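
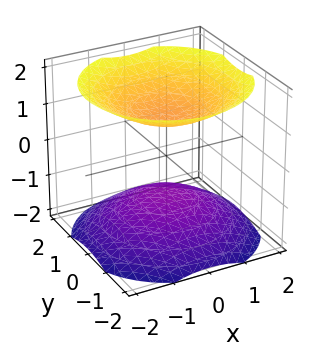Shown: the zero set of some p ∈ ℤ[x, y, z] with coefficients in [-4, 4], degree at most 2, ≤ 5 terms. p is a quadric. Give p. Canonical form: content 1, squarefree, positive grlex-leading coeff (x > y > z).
2*x^2 + 2*y^2 - 3*z^2 + 3

(a) I count 2 distinct pieces. Treating them together as one polynomial.
(b) deg p = 2. Two separate bowl-shaped sheets opening away from each other; a quadric.
(c) Symmetries: mirror symmetry z ↦ −z ⇒ only even powers of z; the z-axis is an axis of rotation, so x and y enter only as x² + y².
(d) Checking where it meets the axes: the surface avoids every integer x-axis point in the box; the z-axis gridline crossings are at z ∈ {-1, 1}.
(e) The integer polynomial consistent with all of this is the stated p.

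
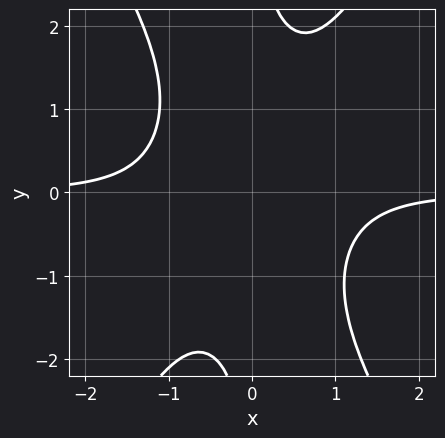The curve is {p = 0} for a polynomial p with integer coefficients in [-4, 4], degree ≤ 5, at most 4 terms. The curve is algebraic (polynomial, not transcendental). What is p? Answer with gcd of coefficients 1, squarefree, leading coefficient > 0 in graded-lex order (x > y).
3*x^3*y - x*y^3 + 3

First, deg p = 4.
Next, observable constraints: it misses every integer gridline on the y-axis; it misses every integer gridline on the x-axis.
Finally, together with the visible shape, these determine p as stated.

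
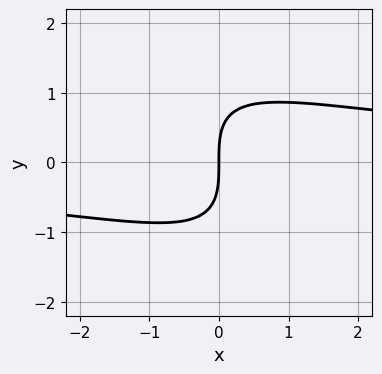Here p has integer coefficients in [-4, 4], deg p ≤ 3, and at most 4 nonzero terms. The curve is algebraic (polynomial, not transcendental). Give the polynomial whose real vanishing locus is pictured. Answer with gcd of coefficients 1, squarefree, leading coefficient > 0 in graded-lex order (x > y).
(a) deg p = 3.
(b) Reading off the gridlines: it crosses the y-axis at the gridline y = 0; it crosses the x-axis at the gridline x = 0.
(c) Solving for integer coefficients yields p as stated.

x^2*y + 2*x*y^2 + y^3 - 3*x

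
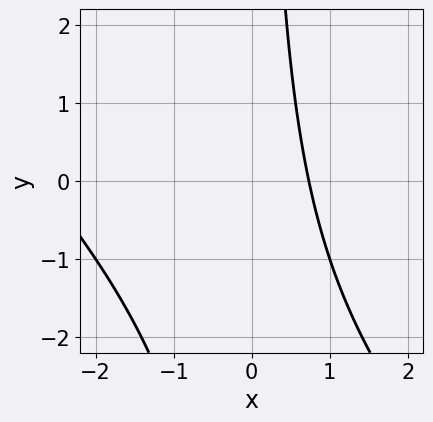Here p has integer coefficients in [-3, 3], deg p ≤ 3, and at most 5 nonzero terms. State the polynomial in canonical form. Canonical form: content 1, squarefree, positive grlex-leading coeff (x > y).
x^2 + x*y + 2*x - 2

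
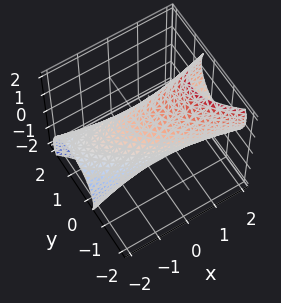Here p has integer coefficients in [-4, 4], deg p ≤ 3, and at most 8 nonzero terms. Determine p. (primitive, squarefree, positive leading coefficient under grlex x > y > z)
x^2 + 2*x*y - 3*x*z + 3*y^2 + 2*z^2 - 2

First, deg p = 2. A generic line meets the surface in up to 2 points.
Next, observable constraints: among the integer gridlines, it crosses the z-axis at z ∈ {-1, 1}.
Finally, solving for integer coefficients yields p as stated.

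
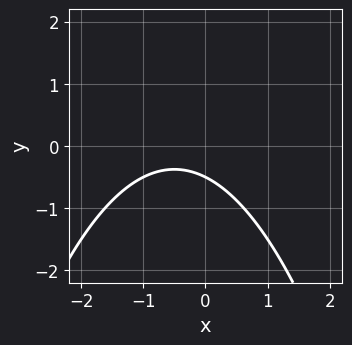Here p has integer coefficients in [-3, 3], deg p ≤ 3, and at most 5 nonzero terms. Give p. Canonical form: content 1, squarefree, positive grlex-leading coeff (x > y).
x^2 + x + 2*y + 1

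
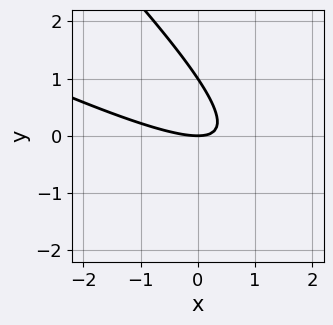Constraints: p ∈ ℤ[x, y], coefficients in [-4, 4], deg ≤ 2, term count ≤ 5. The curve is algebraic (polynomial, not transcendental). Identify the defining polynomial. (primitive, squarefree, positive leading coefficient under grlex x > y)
(a) deg p = 2.
(b) Checking where it meets the axes: it meets the x-axis at x = 0 (among the integer gridlines); among the integer gridlines, it crosses the y-axis at y ∈ {0, 1}.
(c) Assembling these constraints gives the stated polynomial.

x^2 + 3*x*y + 2*y^2 - 2*y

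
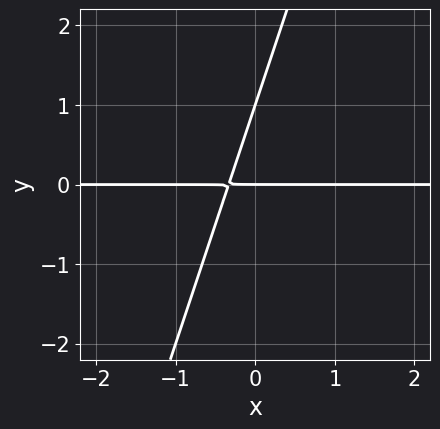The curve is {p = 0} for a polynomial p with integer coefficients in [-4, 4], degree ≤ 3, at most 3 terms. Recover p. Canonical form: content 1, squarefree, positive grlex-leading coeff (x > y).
1. Degree: a generic line meets the curve in up to 2 points, so deg p = 2.
2. Against the integer gridlines: the y-axis gridline crossings are at y ∈ {0, 1}; the visible x-axis segment lies entirely on the curve.
3. Together with the visible shape, these determine p as stated.

3*x*y - y^2 + y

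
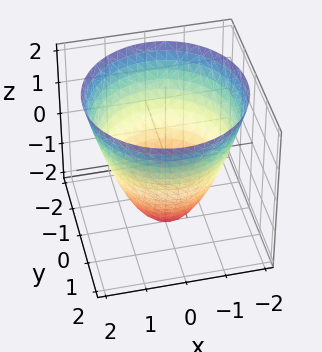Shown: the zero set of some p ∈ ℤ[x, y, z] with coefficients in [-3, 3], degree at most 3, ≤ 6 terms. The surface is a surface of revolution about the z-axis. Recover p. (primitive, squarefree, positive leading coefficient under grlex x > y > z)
x^2 + y^2 - z - 2

(a) deg p = 2. A generic line meets the surface in up to 2 points.
(b) By symmetry, every cross-section ⟂ z is a circle, so x, y appear only via x² + y².
(c) Checking where it meets the axes: a circular section at z = 0 has radius between 1 and 2; one z-axis crossing is at z = -2.
(d) Matching integer coefficients to the picture gives p.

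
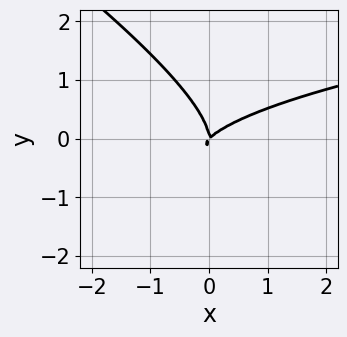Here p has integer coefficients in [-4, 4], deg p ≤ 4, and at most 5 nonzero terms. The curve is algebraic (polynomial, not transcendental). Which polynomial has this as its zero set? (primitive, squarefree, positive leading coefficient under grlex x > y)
First, deg p = 3. No degree-2 curve has this shape.
Then, from the visible intercepts: one x-axis crossing is at x = 0; it meets the y-axis at y = 0 (among the integer gridlines).
Finally, assembling these constraints gives the stated polynomial.

2*x*y^2 + 3*y^3 - 2*x^2 + 2*x*y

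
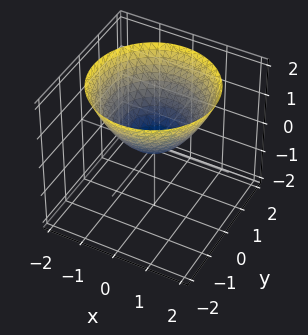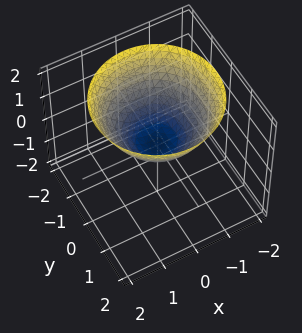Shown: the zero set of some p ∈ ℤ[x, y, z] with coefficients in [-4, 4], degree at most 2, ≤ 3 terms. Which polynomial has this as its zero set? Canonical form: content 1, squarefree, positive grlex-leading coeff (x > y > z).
(a) The degree is 2 — a paraboloid; a quadric.
(b) Symmetries: every cross-section ⟂ z is a circle, so x, y appear only via x² + y².
(c) Against the integer gridlines: it crosses the x-axis at the gridline x = 0; it crosses the z-axis at the gridline z = 0.
(d) These observations pin down the coefficients.

2*x^2 + 2*y^2 - 3*z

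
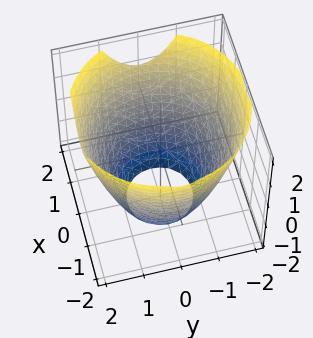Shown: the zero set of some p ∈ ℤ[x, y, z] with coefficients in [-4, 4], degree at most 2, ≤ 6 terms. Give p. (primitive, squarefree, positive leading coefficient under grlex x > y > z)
1. Degree: a generic line meets the surface in up to 2 points, so deg p = 2.
2. Symmetries: every cross-section ⟂ z is a circle, so x, y appear only via x² + y².
3. From the visible intercepts: a circular section at z = -1 has radius between 1 and 2; it misses every integer gridline on the z-axis.
4. The integer polynomial consistent with all of this is the stated p.

x^2 + y^2 - z - 3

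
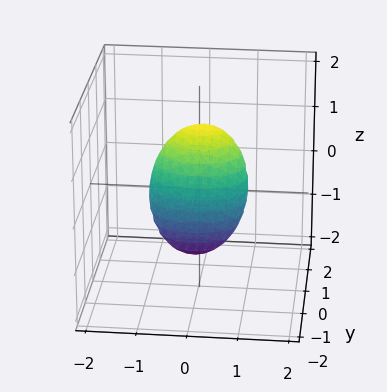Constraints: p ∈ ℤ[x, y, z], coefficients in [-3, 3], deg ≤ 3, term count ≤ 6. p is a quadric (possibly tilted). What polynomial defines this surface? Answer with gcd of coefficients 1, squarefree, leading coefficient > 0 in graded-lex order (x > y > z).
x^2 + 2*y^2 - 3*y*z + 2*z^2 - 1

The degree is 2 — no degree-1 surface has this shape.
Observable constraints: among the integer gridlines, it crosses the x-axis at x ∈ {-1, 1}.
Assembling these constraints gives the stated polynomial.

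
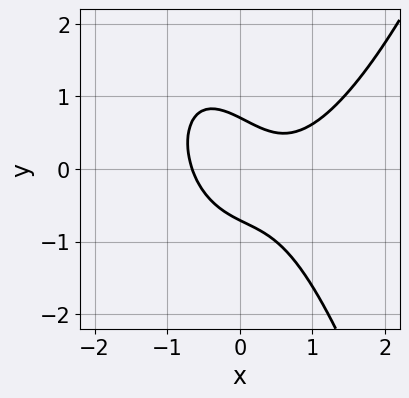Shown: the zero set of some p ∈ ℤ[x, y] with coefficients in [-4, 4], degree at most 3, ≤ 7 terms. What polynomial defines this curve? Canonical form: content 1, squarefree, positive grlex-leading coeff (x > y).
First, the degree is 3 — the shape is more complex than any degree-2 curve.
Finally, the integer polynomial consistent with all of this is the stated p.

2*x^3 - x^2 - 2*x*y - 2*y^2 + 1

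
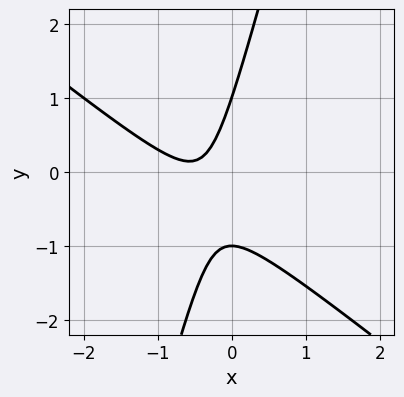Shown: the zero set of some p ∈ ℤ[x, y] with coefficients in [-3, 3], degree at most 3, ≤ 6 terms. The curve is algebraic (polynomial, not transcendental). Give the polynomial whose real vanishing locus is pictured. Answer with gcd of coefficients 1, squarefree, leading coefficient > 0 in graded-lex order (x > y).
1. The degree is 2 — the shape is more complex than any degree-1 curve.
2. From the visible intercepts: no x-intercept at any integer in the box; the y-axis gridline crossings are at y ∈ {-1, 1}.
3. Solving for integer coefficients yields p as stated.

3*x^2 + 3*x*y - y^2 + 3*x + 1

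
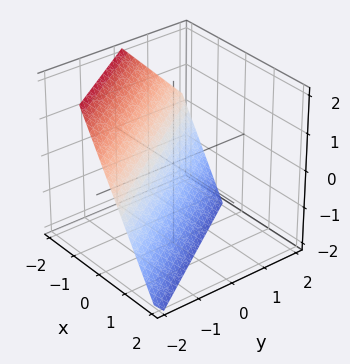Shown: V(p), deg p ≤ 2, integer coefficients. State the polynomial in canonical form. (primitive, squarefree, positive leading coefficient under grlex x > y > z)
1. deg p = 1. Every cross-section is a straight line — this is a plane.
2. From the visible intercepts: it crosses the z-axis at the gridline z = -1; one y-axis crossing is at y = -1.
3. Matching integer coefficients to the picture gives p.

3*x + 2*y + 2*z + 2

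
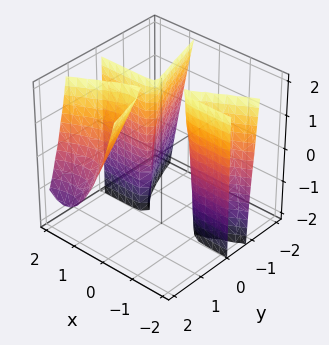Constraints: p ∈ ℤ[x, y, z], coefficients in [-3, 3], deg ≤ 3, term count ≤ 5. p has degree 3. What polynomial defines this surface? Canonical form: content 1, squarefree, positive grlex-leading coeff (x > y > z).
2*x^2*y - 3*x*y^2 - y^3 - y^2*z + 3*y^2

First, the picture has 3 separate pieces. They look like related sheets of one shape, so recover p as a whole.
Then, the degree is 3 — a generic line meets the surface in up to 3 points.
Then, from the visible intercepts: every point of the z-axis in the box is on the surface; the visible x-axis segment lies entirely on the surface.
Finally, matching integer coefficients to the picture gives p.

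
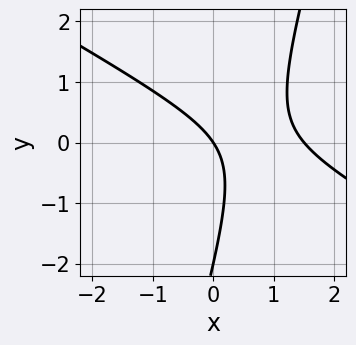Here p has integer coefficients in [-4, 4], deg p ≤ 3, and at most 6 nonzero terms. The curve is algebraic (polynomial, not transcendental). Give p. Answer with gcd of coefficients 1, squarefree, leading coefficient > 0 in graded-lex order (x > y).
deg p = 2.
Observable constraints: among the integer gridlines, it crosses the y-axis at y ∈ {-2, 0}; it meets the x-axis at x = 0 (among the integer gridlines).
Together with the visible shape, these determine p as stated.

2*x^2 + 3*x*y - y^2 - 3*x - 2*y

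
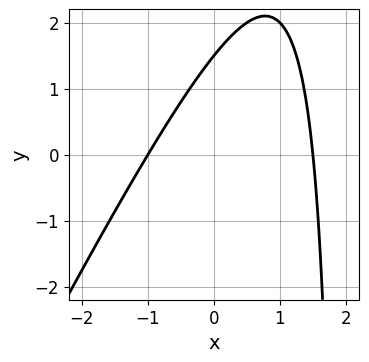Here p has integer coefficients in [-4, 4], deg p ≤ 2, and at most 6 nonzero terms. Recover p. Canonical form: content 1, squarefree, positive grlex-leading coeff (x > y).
First, deg p = 2. A generic line meets the curve in up to 2 points.
Then, checking where it meets the axes: one x-axis crossing is at x = -1.
Finally, these observations pin down the coefficients.

2*x^2 - x*y - x + 2*y - 3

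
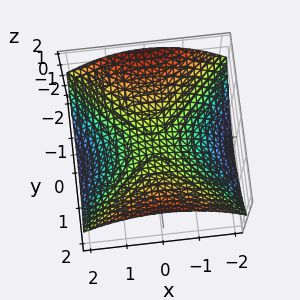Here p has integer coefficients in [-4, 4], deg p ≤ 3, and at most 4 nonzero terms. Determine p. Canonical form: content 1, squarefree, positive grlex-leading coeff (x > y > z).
x^2 - y^2 + 3*z

1. deg p = 2. A saddle surface; a quadric.
2. Symmetries: it's symmetric under y → −y, forcing even powers of y; mirror symmetry x ↦ −x ⇒ only even powers of x.
3. Checking where it meets the axes: it meets the z-axis at z = 0 (among the integer gridlines); it crosses the y-axis at the gridline y = 0; it crosses the x-axis at the gridline x = 0.
4. Assembling these constraints gives the stated polynomial.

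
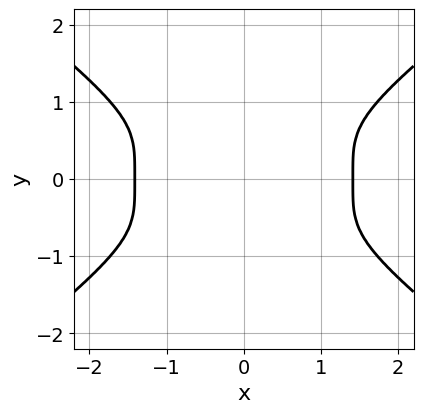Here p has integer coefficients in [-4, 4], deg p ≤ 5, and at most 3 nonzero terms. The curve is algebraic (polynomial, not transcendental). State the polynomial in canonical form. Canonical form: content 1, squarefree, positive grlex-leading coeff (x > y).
deg p = 4. No degree-3 curve has this shape.
Symmetries: mirror symmetry x ↦ −x ⇒ only even powers of x; the y ↦ −y reflection is a symmetry, so y appears only in even powers.
Assembling these constraints gives the stated polynomial.

x^4 - 3*y^4 - 2*x^2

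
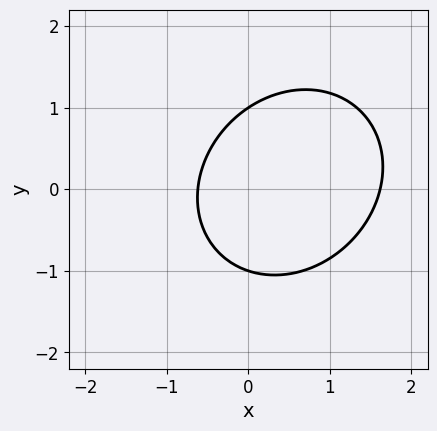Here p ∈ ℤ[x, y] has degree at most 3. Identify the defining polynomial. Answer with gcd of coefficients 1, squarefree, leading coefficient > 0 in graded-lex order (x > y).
3*x^2 - x*y + 3*y^2 - 3*x - 3

First, the degree is 2 — the shape is more complex than any degree-1 curve.
Then, observable constraints: the y-axis gridline crossings are at y ∈ {-1, 1}.
Finally, solving for integer coefficients yields p as stated.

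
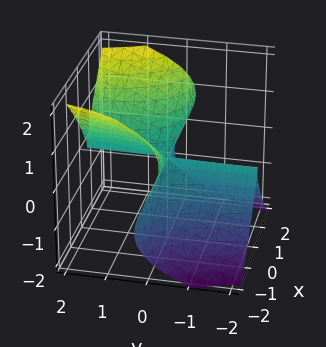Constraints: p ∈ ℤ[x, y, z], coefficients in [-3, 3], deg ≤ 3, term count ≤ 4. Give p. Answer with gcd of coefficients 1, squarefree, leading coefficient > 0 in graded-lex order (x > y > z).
First, degree: the shape is more complex than any degree-2 surface, so deg p = 3.
Then, against the integer gridlines: every point of the y-axis in the box is on the surface; every point of the x-axis in the box is on the surface.
Finally, putting this together gives p.

2*x^2*y + x^2*z - 2*z^3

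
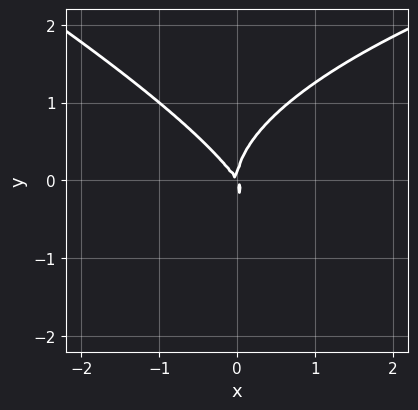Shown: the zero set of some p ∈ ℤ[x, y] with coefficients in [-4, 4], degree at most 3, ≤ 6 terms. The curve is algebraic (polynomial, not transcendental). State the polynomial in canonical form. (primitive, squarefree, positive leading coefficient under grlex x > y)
First, deg p = 3. No degree-2 curve has this shape.
Then, from the axis intercepts and sections: it meets the x-axis at x = 0 (among the integer gridlines); it crosses the y-axis at the gridline y = 0.
Finally, matching integer coefficients to the picture gives p.

x*y^2 + 2*y^3 - 3*x^2 - 2*x*y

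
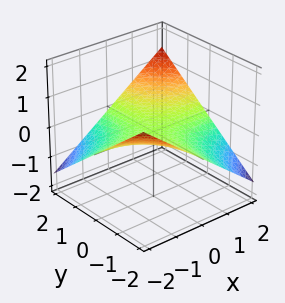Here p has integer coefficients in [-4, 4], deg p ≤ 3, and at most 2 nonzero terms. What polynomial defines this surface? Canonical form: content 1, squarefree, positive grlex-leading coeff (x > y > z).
x*y - 3*z

1. The degree is 2 — a saddle surface; a quadric.
2. From the visible intercepts: it crosses the z-axis at the gridline z = 0; every point of the x-axis in the box is on the surface; every point of the y-axis in the box is on the surface.
3. These observations pin down the coefficients.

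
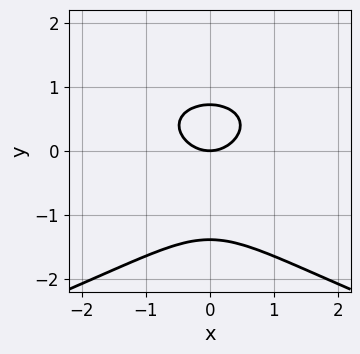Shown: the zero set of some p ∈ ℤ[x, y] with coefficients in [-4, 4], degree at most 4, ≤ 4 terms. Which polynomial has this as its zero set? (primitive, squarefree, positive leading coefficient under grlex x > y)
3*y^3 + 3*x^2 + 2*y^2 - 3*y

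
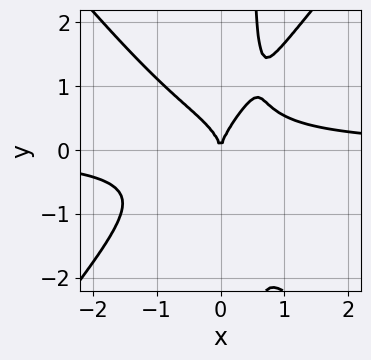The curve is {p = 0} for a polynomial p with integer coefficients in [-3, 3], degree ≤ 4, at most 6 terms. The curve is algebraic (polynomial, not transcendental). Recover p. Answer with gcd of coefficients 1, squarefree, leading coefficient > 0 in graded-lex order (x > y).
3*x^3*y - 2*x*y^3 + x^2*y + y^3 - 2*x^2

(a) deg p = 4. The shape is more complex than any degree-3 curve.
(b) Reading off the gridlines: one x-axis crossing is at x = 0; it meets the y-axis at y = 0 (among the integer gridlines).
(c) Fitting integer coefficients to these (and the overall shape) gives p.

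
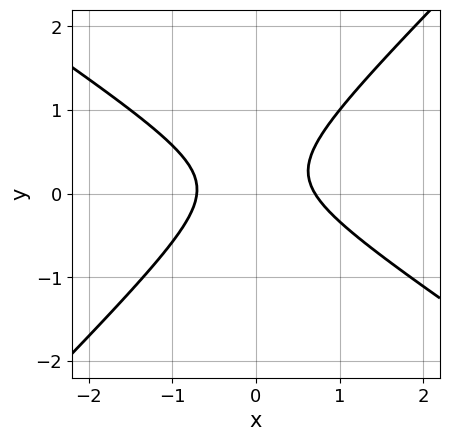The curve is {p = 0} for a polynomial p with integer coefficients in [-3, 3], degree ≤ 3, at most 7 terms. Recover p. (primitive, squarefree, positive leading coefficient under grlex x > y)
2*x^2 + x*y - 3*y^2 + y - 1

1. The degree is 2 — a generic line meets the curve in up to 2 points.
2. Against the integer gridlines: the curve avoids every integer y-axis point in the box.
3. Putting this together gives p.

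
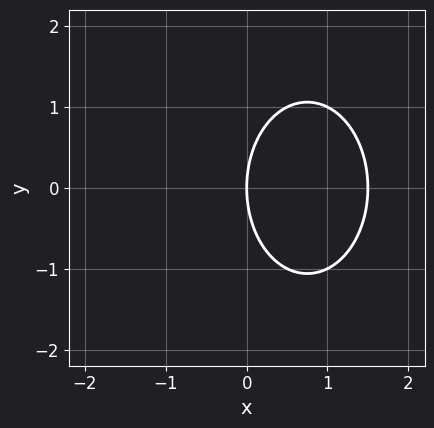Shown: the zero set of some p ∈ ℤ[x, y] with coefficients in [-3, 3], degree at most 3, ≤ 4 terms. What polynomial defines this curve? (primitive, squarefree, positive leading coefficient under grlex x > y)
2*x^2 + y^2 - 3*x

(a) The degree is 2 — a generic line meets the curve in up to 2 points.
(b) Symmetries: mirror symmetry y ↦ −y ⇒ only even powers of y.
(c) Checking where it meets the axes: it meets the x-axis at x = 0 (among the integer gridlines); it meets the y-axis at y = 0 (among the integer gridlines).
(d) Together with the visible shape, these determine p as stated.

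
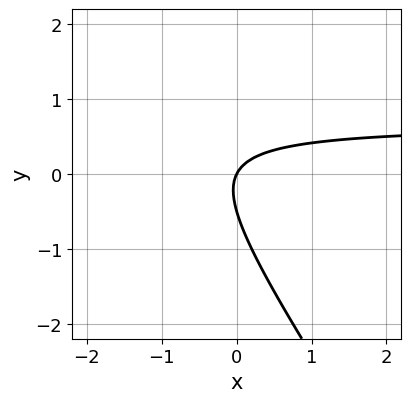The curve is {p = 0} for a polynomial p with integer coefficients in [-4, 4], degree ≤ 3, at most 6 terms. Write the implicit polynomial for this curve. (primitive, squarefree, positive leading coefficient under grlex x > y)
First, the degree is 2 — a generic line meets the curve in up to 2 points.
Next, from the axis intercepts and sections: one y-axis crossing is at y = 0; one x-axis crossing is at x = 0.
Finally, putting this together gives p.

3*x*y + 2*y^2 - 2*x + y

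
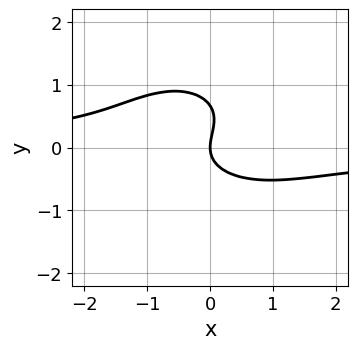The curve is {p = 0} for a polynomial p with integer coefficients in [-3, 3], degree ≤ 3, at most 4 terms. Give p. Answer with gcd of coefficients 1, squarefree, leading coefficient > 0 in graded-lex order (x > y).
deg p = 3. A generic line meets the curve in up to 3 points.
Checking where it meets the axes: it crosses the y-axis at the gridline y = 0; it crosses the x-axis at the gridline x = 0.
Together with the visible shape, these determine p as stated.

2*x^2*y + 3*y^3 - 2*y^2 + 2*x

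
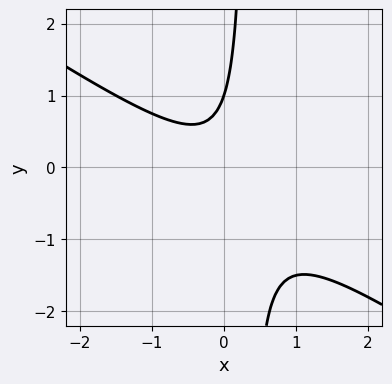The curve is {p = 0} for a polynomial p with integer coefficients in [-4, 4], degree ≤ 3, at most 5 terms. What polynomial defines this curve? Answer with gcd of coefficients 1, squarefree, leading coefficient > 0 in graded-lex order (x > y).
1. The degree is 2 — the shape is more complex than any degree-1 curve.
2. Reading off the gridlines: one y-axis crossing is at y = 1; no x-intercept at any integer in the box.
3. Fitting integer coefficients to these (and the overall shape) gives p.

2*x^2 + 3*x*y - y + 1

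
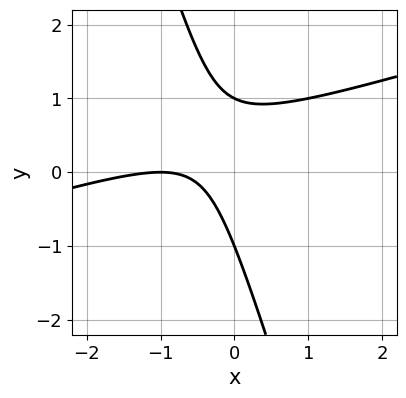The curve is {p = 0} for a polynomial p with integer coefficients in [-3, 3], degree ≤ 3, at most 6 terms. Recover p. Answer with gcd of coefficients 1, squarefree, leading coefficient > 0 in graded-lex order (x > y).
x^2 - 3*x*y - y^2 + 2*x + 1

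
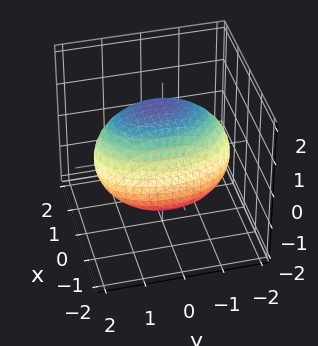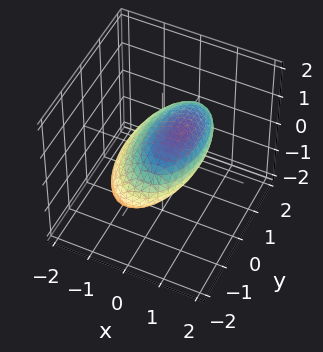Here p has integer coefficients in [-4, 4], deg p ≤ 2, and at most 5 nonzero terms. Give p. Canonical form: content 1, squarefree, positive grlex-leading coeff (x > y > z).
3*x^2 - 3*x*z + y^2 + 3*z^2 - 3

1. The degree is 2 — the shape is more complex than any degree-1 surface.
2. From the axis intercepts and sections: the x-axis gridline crossings are at x ∈ {-1, 1}; among the integer gridlines, it crosses the z-axis at z ∈ {-1, 1}.
3. Solving for integer coefficients yields p as stated.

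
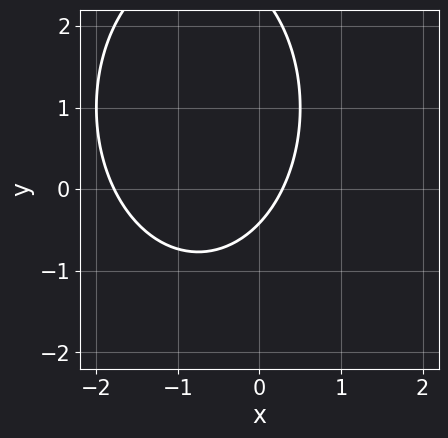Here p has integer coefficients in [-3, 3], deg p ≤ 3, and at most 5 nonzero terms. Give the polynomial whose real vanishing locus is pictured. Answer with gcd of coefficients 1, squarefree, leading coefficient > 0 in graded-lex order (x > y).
2*x^2 + y^2 + 3*x - 2*y - 1

(a) deg p = 2. A generic line meets the curve in up to 2 points.
(b) The integer polynomial consistent with all of this is the stated p.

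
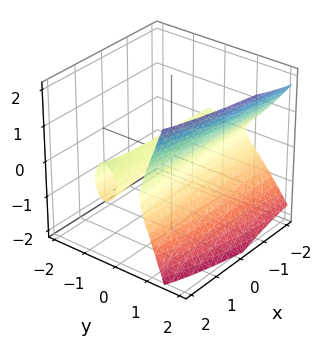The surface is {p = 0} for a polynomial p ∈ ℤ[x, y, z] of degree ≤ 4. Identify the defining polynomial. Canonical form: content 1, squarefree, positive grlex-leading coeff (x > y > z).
x*z^2 + 2*y^3 - 3*z^2 - y

First, the picture has 2 separate pieces. They look like related sheets of one shape, so recover p as a whole.
Then, the degree is 3 — no degree-2 surface has this shape.
Next, reading off the gridlines: every point of the x-axis in the box is on the surface; it crosses the y-axis at the gridline y = 0; it crosses the z-axis at the gridline z = 0.
Finally, assembling these constraints gives the stated polynomial.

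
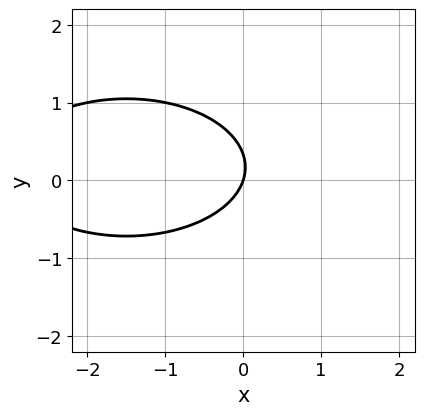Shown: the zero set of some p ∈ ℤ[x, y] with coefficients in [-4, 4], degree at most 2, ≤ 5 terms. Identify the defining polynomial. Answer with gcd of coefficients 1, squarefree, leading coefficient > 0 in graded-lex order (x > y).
The degree is 2 — the shape is more complex than any degree-1 curve.
Checking where it meets the axes: it crosses the y-axis at the gridline y = 0; it crosses the x-axis at the gridline x = 0.
Solving for integer coefficients yields p as stated.

x^2 + 3*y^2 + 3*x - y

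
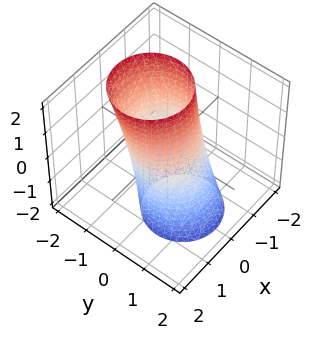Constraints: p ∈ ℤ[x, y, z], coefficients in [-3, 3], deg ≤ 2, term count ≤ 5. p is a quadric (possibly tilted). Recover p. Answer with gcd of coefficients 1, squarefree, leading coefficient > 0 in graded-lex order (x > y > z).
1. deg p = 2. A generic line meets the surface in up to 2 points.
2. Reading off the gridlines: the y-axis gridline crossings are at y ∈ {-1, 1}; it misses every integer gridline on the z-axis.
3. Together with the visible shape, these determine p as stated. Check: (1, 0, 0) on the x-axis lies on the surface, and p(1, 0, 0) = 0. ✓

2*x^2 + 2*y^2 + y*z - 2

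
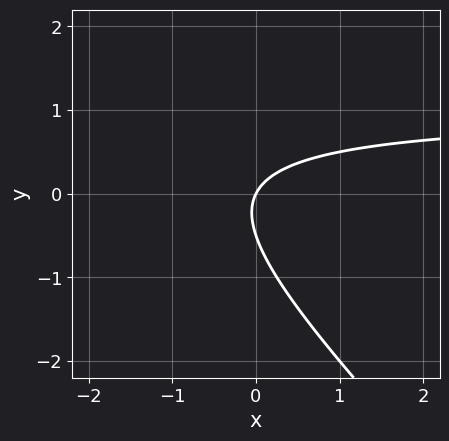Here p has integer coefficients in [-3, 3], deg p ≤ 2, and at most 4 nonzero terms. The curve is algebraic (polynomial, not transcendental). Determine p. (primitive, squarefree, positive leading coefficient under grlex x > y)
1. deg p = 2.
2. From the axis intercepts and sections: it crosses the y-axis at the gridline y = 0; it crosses the x-axis at the gridline x = 0.
3. Putting this together gives p.

2*x*y + 2*y^2 - 2*x + y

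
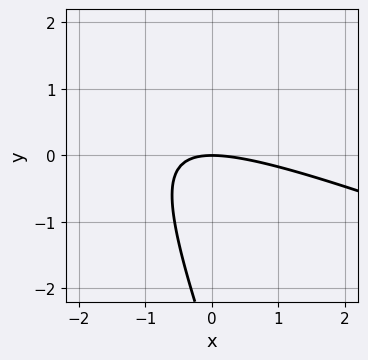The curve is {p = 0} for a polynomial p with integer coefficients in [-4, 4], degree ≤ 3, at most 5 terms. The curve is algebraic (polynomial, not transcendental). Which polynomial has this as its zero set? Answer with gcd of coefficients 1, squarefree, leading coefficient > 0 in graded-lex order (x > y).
x^2 + 3*x*y + y^2 + 3*y

First, degree: no degree-1 curve has this shape, so deg p = 2.
Next, observable constraints: it meets the x-axis at x = 0 (among the integer gridlines); it crosses the y-axis at the gridline y = 0.
Finally, putting this together gives p.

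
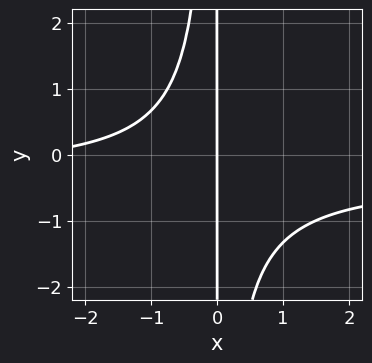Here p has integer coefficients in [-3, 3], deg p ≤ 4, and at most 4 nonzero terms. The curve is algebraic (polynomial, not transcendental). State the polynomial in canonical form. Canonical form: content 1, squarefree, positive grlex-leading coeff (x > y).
First, degree: no degree-2 curve has this shape, so deg p = 3.
Next, observable constraints: every point of the y-axis in the box is on the curve; one x-axis crossing is at x = 0.
Finally, fitting integer coefficients to these (and the overall shape) gives p.

3*x^2*y + x^2 + 3*x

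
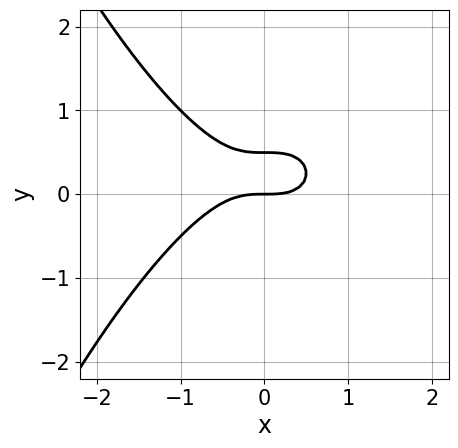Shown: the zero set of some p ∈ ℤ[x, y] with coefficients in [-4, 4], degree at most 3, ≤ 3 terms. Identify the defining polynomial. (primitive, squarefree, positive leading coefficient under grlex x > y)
x^3 + 2*y^2 - y

1. Degree: no degree-2 curve has this shape, so deg p = 3.
2. From the axis intercepts and sections: it meets the y-axis at y = 0 (among the integer gridlines); it crosses the x-axis at the gridline x = 0.
3. Solving for integer coefficients yields p as stated.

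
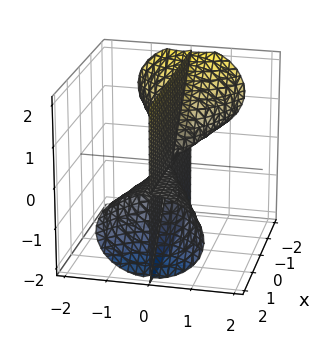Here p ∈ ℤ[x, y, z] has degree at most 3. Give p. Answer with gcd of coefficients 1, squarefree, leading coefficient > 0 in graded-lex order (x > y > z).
1. I count 3 distinct pieces.
2. Degree: no degree-2 surface has this shape, so deg p = 3.
3. Observable constraints: every point of the z-axis in the box is on the surface; one y-axis crossing is at y = 0; every point of the x-axis in the box is on the surface.
4. Fitting integer coefficients to these (and the overall shape) gives p.

3*x*y*z + 2*y^3 + 3*y*z^2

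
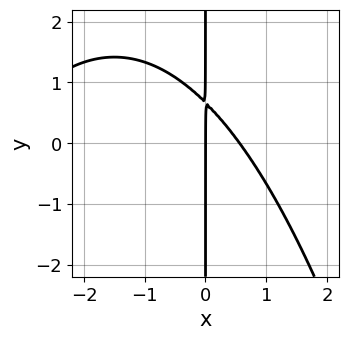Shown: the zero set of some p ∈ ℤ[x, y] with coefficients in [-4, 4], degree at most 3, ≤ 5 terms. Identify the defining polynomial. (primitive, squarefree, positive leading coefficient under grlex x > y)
1. deg p = 3.
2. Reading off the gridlines: the visible y-axis segment lies entirely on the curve; one x-axis crossing is at x = 0.
3. Fitting integer coefficients to these (and the overall shape) gives p.

x^3 + 3*x^2 + 3*x*y - 2*x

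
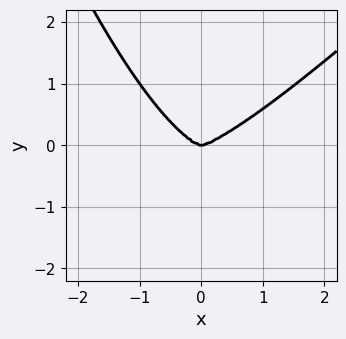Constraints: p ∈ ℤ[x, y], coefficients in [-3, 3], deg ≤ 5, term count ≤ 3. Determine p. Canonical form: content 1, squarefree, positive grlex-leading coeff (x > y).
First, the degree is 4 — a generic line meets the curve in up to 4 points.
Next, from the axis intercepts and sections: one x-axis crossing is at x = 0; one y-axis crossing is at y = 0.
Finally, assembling these constraints gives the stated polynomial.

x^4 - x^3*y - 2*y^3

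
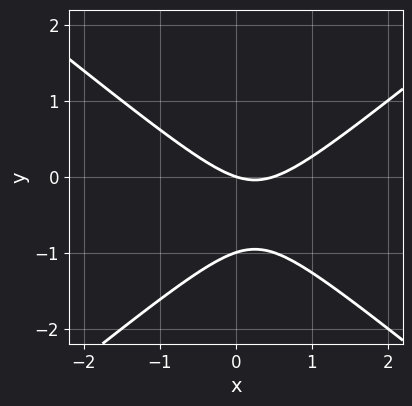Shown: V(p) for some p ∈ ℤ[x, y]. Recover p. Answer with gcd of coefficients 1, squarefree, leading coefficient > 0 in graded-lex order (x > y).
(a) The degree is 2 — a generic line meets the curve in up to 2 points.
(b) From the visible intercepts: the y-axis gridline crossings are at y ∈ {-1, 0}; it crosses the x-axis at the gridline x = 0.
(c) These observations pin down the coefficients.

2*x^2 - 3*y^2 - x - 3*y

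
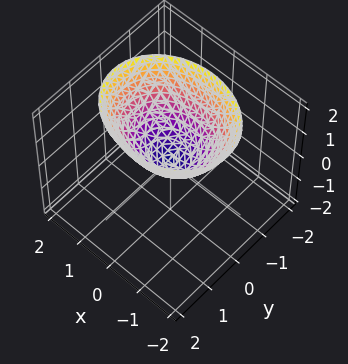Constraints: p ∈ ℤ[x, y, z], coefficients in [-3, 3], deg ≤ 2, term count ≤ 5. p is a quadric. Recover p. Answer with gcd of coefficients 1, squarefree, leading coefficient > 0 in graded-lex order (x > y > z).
First, degree: a paraboloid; a quadric, so deg p = 2.
Next, symmetries: it's symmetric under y → −y, forcing even powers of y; it's symmetric under x → −x, forcing even powers of x.
Next, observable constraints: one z-axis crossing is at z = 0; one y-axis crossing is at y = 0; it crosses the x-axis at the gridline x = 0.
Finally, putting this together gives p.

2*x^2 + 3*y^2 - 3*z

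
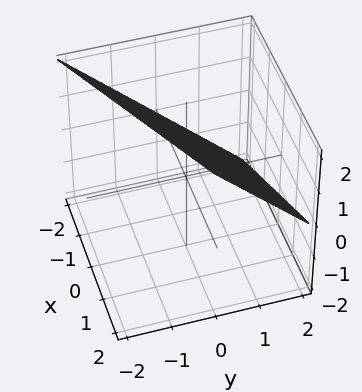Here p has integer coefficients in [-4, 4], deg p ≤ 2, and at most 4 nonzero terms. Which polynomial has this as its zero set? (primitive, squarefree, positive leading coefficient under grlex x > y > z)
x - 2*y - 2*z + 2

First, the degree is 1 — the surface is flat (a plane).
Next, from the visible intercepts: it crosses the z-axis at the gridline z = 1; one y-axis crossing is at y = 1.
Finally, together with the visible shape, these determine p as stated. Check: (-2, 0, 0) on the x-axis lies on the surface, and p(-2, 0, 0) = 0. ✓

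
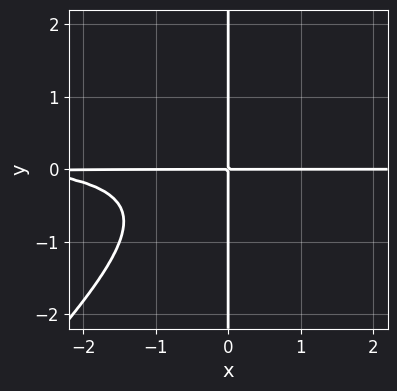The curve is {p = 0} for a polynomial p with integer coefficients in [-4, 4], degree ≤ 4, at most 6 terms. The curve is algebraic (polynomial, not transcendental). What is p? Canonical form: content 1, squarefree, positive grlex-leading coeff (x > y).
3*x^2*y^2 - 3*x*y^3 - x^2*y - 3*x*y

Degree: no degree-3 curve has this shape, so deg p = 4.
Checking where it meets the axes: the visible x-axis segment lies entirely on the curve; every point of the y-axis in the box is on the curve.
The integer polynomial consistent with all of this is the stated p.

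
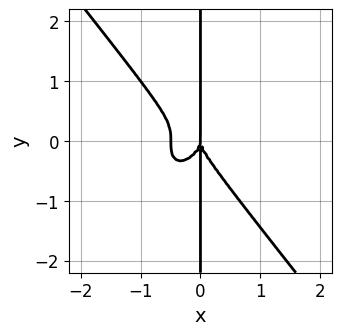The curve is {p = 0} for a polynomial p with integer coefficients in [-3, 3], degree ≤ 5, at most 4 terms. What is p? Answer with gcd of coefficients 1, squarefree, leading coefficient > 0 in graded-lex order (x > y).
2*x^4 + x*y^3 + x^3

The degree is 4 — a generic line meets the curve in up to 4 points.
From the axis intercepts and sections: the visible y-axis segment lies entirely on the curve; one x-axis crossing is at x = 0.
The integer polynomial consistent with all of this is the stated p.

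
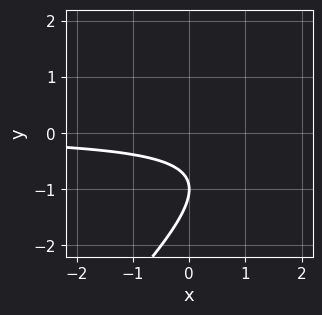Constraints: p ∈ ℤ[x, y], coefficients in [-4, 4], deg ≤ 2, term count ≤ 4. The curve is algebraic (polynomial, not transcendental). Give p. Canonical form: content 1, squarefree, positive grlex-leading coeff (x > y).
x*y - y^2 - 2*y - 1

First, the degree is 2 — a generic line meets the curve in up to 2 points.
Next, from the visible intercepts: it misses every integer gridline on the x-axis; it meets the y-axis at y = -1 (among the integer gridlines).
Finally, the integer polynomial consistent with all of this is the stated p.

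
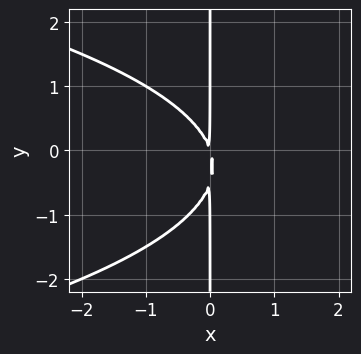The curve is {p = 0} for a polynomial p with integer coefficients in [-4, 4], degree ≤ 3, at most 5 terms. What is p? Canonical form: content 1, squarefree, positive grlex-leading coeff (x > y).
First, deg p = 3. The shape is more complex than any degree-2 curve.
Next, against the integer gridlines: every point of the y-axis in the box is on the curve.
Finally, matching integer coefficients to the picture gives p.

2*x*y^2 + 3*x^2 + x*y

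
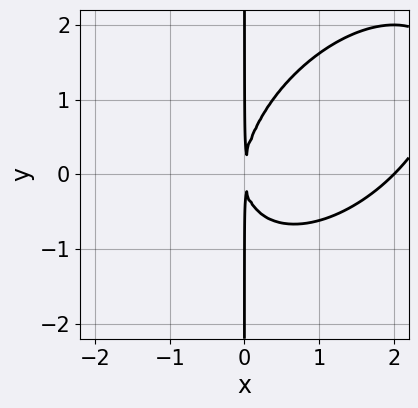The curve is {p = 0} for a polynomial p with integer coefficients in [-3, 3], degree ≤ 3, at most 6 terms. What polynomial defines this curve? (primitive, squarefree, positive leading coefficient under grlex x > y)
x^3 - x^2*y + x*y^2 - 2*x^2

The degree is 3 — a generic line meets the curve in up to 3 points.
From the axis intercepts and sections: one x-axis crossing is at x = 2; the visible y-axis segment lies entirely on the curve.
Putting this together gives p.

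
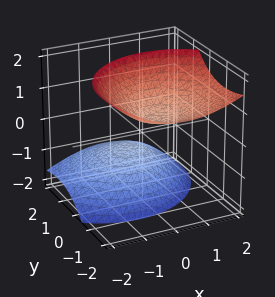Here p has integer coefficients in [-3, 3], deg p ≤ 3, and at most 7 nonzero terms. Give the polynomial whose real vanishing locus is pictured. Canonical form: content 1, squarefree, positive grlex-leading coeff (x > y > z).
First, I count 2 distinct pieces.
Then, deg p = 2.
Then, from the axis intercepts and sections: no x-intercept at any integer in the box; the surface avoids every integer y-axis point in the box.
Finally, the integer polynomial consistent with all of this is the stated p.

2*x^2 - x*z + 2*y^2 + 3*y*z - 2*z^2 + 1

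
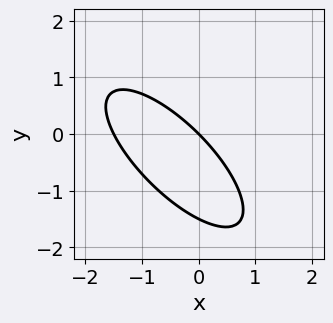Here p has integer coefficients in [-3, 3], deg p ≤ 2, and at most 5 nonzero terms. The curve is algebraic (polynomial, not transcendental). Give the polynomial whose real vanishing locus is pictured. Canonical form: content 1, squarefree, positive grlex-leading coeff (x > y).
2*x^2 + 3*x*y + 2*y^2 + 3*x + 3*y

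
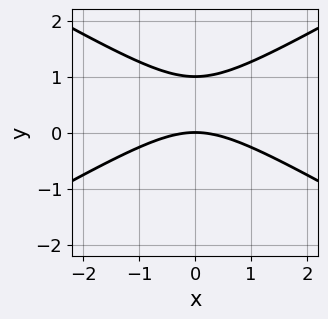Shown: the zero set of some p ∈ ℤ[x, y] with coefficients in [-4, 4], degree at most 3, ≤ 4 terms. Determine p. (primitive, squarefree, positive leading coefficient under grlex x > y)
x^2 - 3*y^2 + 3*y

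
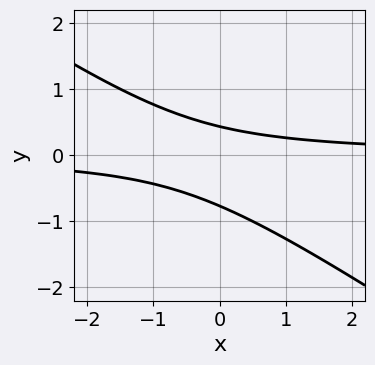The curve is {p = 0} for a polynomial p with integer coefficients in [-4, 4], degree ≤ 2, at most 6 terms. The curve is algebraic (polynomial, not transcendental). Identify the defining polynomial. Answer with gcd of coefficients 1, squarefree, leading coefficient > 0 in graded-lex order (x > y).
2*x*y + 3*y^2 + y - 1

1. Degree: a generic line meets the curve in up to 2 points, so deg p = 2.
2. Reading off the gridlines: the curve avoids every integer x-axis point in the box.
3. Solving for integer coefficients yields p as stated.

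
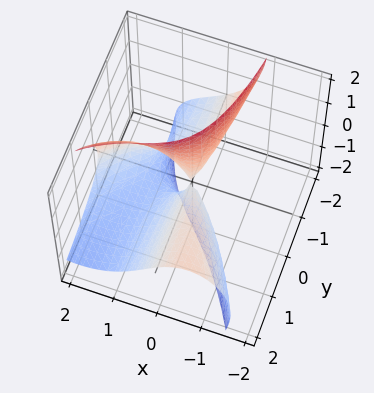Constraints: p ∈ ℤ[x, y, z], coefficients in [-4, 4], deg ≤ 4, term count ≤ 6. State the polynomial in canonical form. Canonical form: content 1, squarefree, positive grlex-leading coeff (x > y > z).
x^3 + x*z^2 - 2*x^2 - 2*x*y - 2*y*z

(a) The degree is 3 — no degree-2 surface has this shape.
(b) From the axis intercepts and sections: one x-axis crossing is at x = 2; every point of the z-axis in the box is on the surface; the visible y-axis segment lies entirely on the surface.
(c) Fitting integer coefficients to these (and the overall shape) gives p.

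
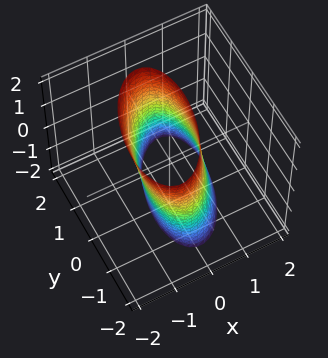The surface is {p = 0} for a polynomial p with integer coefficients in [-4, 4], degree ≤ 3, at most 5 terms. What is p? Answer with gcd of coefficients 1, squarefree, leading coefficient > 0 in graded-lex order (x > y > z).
1. The degree is 2 — the shape is more complex than any degree-1 surface.
2. Observable constraints: no z-intercept at any integer in the box.
3. Together with the visible shape, these determine p as stated.

3*x^2 - x*y + x*z + y^2 - 2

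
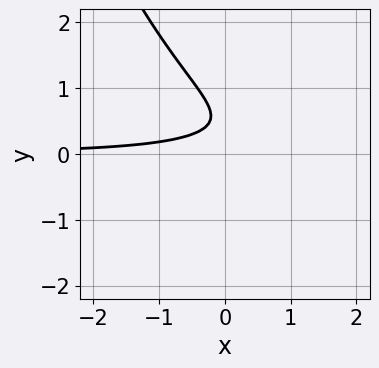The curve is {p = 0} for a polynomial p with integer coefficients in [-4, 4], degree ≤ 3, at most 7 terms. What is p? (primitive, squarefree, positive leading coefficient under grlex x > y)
(a) Degree: the shape is more complex than any degree-2 curve, so deg p = 3.
(b) Observable constraints: no x-intercept at any integer in the box; the curve avoids every integer y-axis point in the box.
(c) The integer polynomial consistent with all of this is the stated p.

x^2*y - 2*x*y - 3*y^2 + 3*y - 1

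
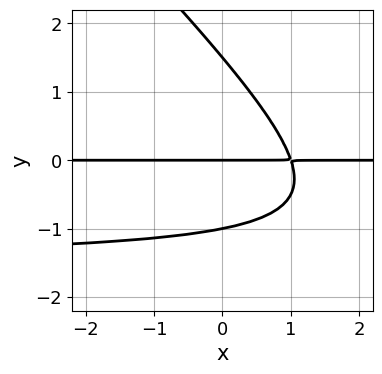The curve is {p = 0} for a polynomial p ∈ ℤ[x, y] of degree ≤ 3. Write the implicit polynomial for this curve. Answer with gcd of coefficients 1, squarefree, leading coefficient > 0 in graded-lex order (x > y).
First, degree: a generic line meets the curve in up to 3 points, so deg p = 3.
Next, observable constraints: the visible x-axis segment lies entirely on the curve; the y-axis gridline crossings are at y ∈ {-1, 0}.
Finally, these observations pin down the coefficients.

2*x*y^2 + 2*y^3 + 3*x*y - y^2 - 3*y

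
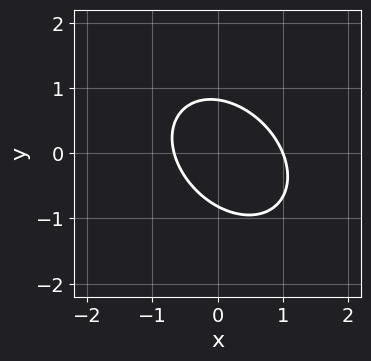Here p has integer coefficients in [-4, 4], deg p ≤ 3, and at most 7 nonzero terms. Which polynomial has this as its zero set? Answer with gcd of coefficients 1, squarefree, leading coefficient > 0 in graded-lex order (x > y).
3*x^2 + 2*x*y + 3*y^2 - x - 2

1. deg p = 2.
2. Checking where it meets the axes: one x-axis crossing is at x = 1.
3. Fitting integer coefficients to these (and the overall shape) gives p.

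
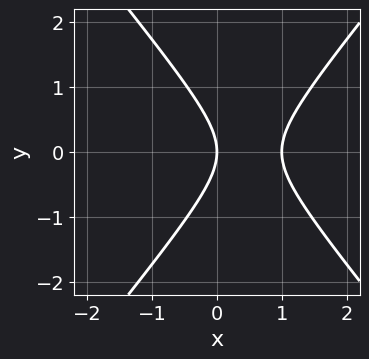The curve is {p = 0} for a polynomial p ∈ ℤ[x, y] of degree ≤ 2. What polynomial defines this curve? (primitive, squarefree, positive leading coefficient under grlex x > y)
1. Degree: a generic line meets the curve in up to 2 points, so deg p = 2.
2. Symmetries: mirror symmetry y ↦ −y ⇒ only even powers of y.
3. Reading off the gridlines: it meets the y-axis at y = 0 (among the integer gridlines); the x-axis gridline crossings are at x ∈ {0, 1}.
4. The integer polynomial consistent with all of this is the stated p.

3*x^2 - 2*y^2 - 3*x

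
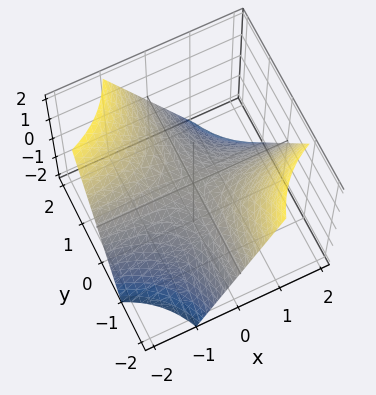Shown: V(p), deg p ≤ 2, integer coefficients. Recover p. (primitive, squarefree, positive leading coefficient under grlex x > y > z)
x*y + z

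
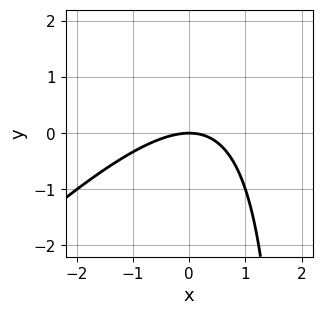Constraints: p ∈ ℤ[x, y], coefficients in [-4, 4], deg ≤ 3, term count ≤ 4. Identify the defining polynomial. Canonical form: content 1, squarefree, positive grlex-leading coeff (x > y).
x^2 - x*y + 2*y

(a) The degree is 2 — a generic line meets the curve in up to 2 points.
(b) Checking where it meets the axes: it crosses the y-axis at the gridline y = 0; one x-axis crossing is at x = 0.
(c) These observations pin down the coefficients.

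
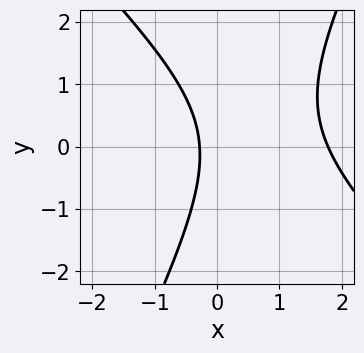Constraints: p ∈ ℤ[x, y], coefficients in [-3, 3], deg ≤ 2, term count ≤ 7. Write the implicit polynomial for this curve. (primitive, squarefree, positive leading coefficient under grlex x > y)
(a) The degree is 2 — a generic line meets the curve in up to 2 points.
(b) Reading off the gridlines: the curve avoids every integer y-axis point in the box.
(c) Solving for integer coefficients yields p as stated.

2*x^2 + x*y - y^2 - 3*x - 1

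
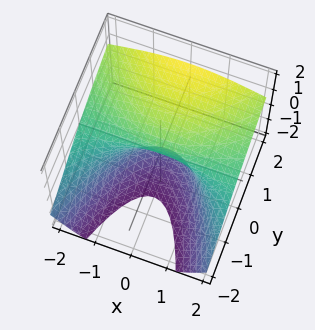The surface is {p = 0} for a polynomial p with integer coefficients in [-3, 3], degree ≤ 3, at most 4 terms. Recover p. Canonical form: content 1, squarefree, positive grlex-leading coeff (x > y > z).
x^2*z + z^3 + 2*z^2 - 2*y

(a) The degree is 3 — a generic line meets the surface in up to 3 points.
(b) Against the integer gridlines: one y-axis crossing is at y = 0; the z-axis gridline crossings are at z ∈ {-2, 0}; every point of the x-axis in the box is on the surface.
(c) These observations pin down the coefficients.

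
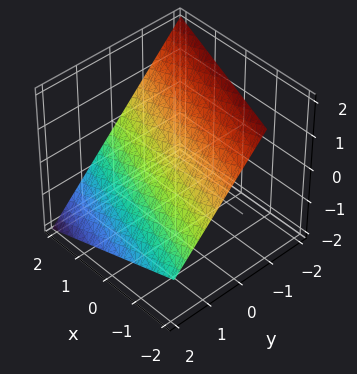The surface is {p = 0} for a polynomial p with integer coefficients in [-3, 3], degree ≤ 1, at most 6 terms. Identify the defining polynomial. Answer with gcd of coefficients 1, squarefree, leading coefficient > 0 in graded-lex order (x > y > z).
x + 3*y + 3*z - 2

First, the degree is 1 — every cross-section is a straight line — this is a plane.
Then, from the axis intercepts and sections: it crosses the x-axis at the gridline x = 2.
Finally, solving for integer coefficients yields p as stated.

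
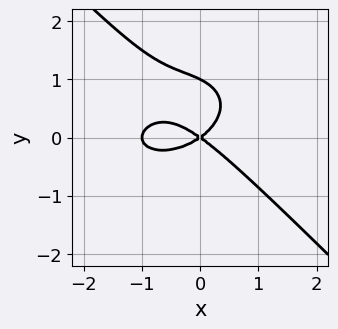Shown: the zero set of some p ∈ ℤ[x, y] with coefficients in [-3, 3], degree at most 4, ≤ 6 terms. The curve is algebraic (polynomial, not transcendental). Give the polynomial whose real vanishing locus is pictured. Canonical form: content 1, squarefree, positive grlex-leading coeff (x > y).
(a) The degree is 3 — the shape is more complex than any degree-2 curve.
(b) From the visible intercepts: among the integer gridlines, it crosses the x-axis at x ∈ {-1, 0}; the y-axis gridline crossings are at y ∈ {0, 1}.
(c) Solving for integer coefficients yields p as stated.

x^3 + x*y^2 + 2*y^3 + x^2 - 2*y^2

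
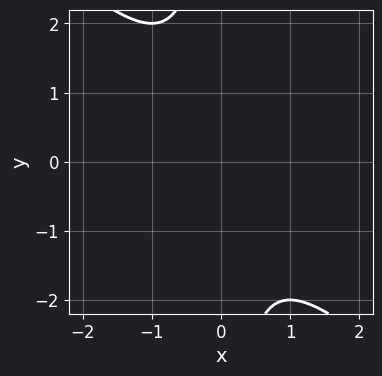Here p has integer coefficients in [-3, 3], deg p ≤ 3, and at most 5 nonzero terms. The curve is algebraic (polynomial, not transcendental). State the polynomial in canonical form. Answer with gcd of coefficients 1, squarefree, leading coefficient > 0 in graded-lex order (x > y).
1. Degree: no degree-1 curve has this shape, so deg p = 2.
2. From the axis intercepts and sections: the curve avoids every integer y-axis point in the box; no x-intercept at any integer in the box.
3. Solving for integer coefficients yields p as stated.

x^2 + x*y + 1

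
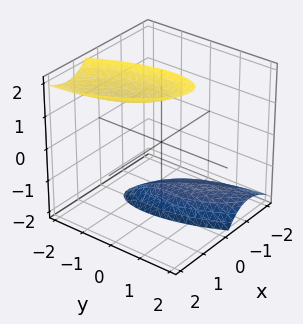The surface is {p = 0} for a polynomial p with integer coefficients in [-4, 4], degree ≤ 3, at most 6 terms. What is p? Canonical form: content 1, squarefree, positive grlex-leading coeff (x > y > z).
1. The picture has 2 separate pieces. Treating them together as one polynomial.
2. The degree is 2 — the shape is more complex than any degree-1 surface.
3. Checking where it meets the axes: no y-intercept at any integer in the box; it misses every integer gridline on the x-axis.
4. Matching integer coefficients to the picture gives p.

3*x^2 + 2*x*y - 2*x*z + y^2 - z^2 + 3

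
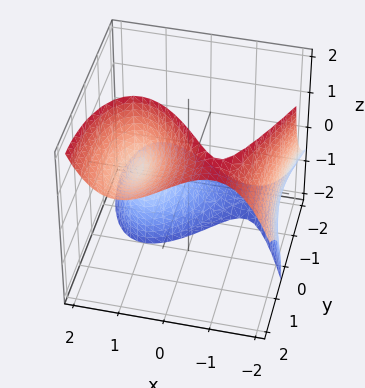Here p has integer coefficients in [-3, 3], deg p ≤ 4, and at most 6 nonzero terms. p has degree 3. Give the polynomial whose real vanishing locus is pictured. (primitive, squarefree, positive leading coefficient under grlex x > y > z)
x^3 + y^2 - 2*y*z - 3*x + 2

deg p = 3. The shape is more complex than any degree-2 surface.
Against the integer gridlines: it misses every integer gridline on the y-axis; no z-intercept at any integer in the box; it meets the x-axis at x = -2 (among the integer gridlines).
These observations pin down the coefficients.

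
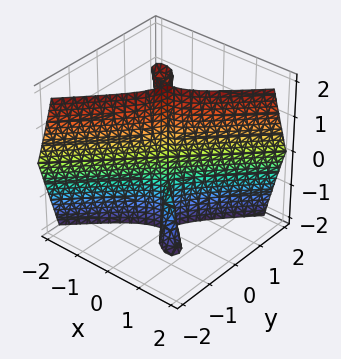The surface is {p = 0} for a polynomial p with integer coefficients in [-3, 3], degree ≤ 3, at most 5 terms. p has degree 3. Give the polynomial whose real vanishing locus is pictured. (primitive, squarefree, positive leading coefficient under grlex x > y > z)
I count 3 distinct pieces. Treating them together as one polynomial.
The degree is 3 — a generic line meets the surface in up to 3 points.
From the visible intercepts: it crosses the x-axis at the gridline x = 0; one y-axis crossing is at y = 0; the visible z-axis segment lies entirely on the surface.
Solving for integer coefficients yields p as stated.

2*x^3 + x*y^2 - 2*x*y*z - 3*y^3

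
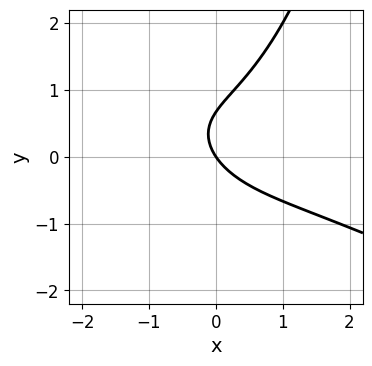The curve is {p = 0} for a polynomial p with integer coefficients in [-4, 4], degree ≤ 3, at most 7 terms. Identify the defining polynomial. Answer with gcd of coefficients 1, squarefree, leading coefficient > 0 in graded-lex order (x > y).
x^3 + 2*x^2*y - 3*y^2 + 3*x + 2*y

(a) deg p = 3. The shape is more complex than any degree-2 curve.
(b) Reading off the gridlines: one y-axis crossing is at y = 0; it meets the x-axis at x = 0 (among the integer gridlines).
(c) Assembling these constraints gives the stated polynomial.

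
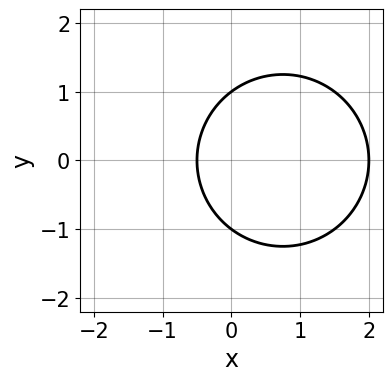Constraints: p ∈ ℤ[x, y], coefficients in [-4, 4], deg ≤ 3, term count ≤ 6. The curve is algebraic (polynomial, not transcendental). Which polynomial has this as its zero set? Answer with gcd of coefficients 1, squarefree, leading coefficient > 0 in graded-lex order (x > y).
2*x^2 + 2*y^2 - 3*x - 2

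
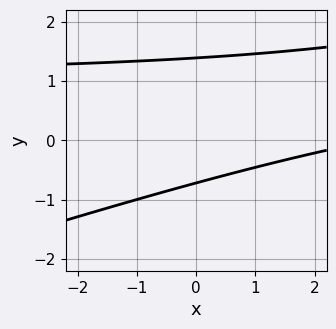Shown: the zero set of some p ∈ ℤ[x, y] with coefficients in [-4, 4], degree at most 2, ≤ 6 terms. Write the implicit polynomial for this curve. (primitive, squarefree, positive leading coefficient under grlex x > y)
1. deg p = 2.
2. Against the integer gridlines: the curve avoids every integer x-axis point in the box.
3. These observations pin down the coefficients.

x*y - 3*y^2 - x + 2*y + 3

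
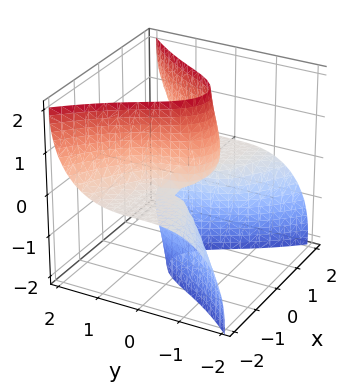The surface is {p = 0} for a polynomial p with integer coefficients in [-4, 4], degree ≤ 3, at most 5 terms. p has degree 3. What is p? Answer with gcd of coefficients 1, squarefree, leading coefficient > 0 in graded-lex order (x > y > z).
2*x^2*z - y^3 - y*z^2 - z

1. deg p = 3. The shape is more complex than any degree-2 surface.
2. Against the integer gridlines: one y-axis crossing is at y = 0; every point of the x-axis in the box is on the surface; one z-axis crossing is at z = 0.
3. Putting this together gives p.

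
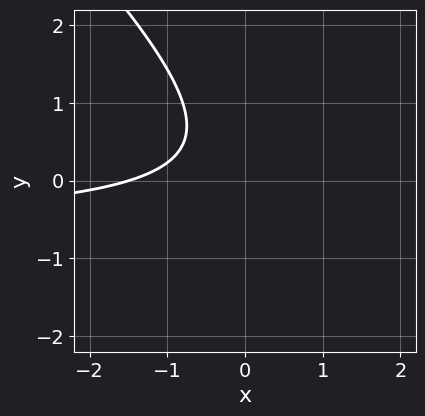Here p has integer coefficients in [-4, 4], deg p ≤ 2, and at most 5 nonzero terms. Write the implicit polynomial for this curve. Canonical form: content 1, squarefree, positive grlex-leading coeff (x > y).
3*x*y + 3*y^2 + 2*x - 2*y + 3

First, the degree is 2 — a generic line meets the curve in up to 2 points.
Then, from the visible intercepts: the curve avoids every integer y-axis point in the box.
Finally, these observations pin down the coefficients.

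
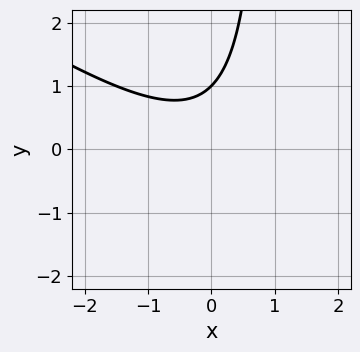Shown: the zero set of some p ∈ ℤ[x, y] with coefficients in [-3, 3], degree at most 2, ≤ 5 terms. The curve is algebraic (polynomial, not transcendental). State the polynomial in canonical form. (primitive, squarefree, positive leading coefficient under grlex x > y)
(a) The degree is 2 — a generic line meets the curve in up to 2 points.
(b) Observable constraints: it misses every integer gridline on the x-axis; it meets the y-axis at y = 1 (among the integer gridlines).
(c) Fitting integer coefficients to these (and the overall shape) gives p.

2*x^2 + 3*x*y - 3*y + 3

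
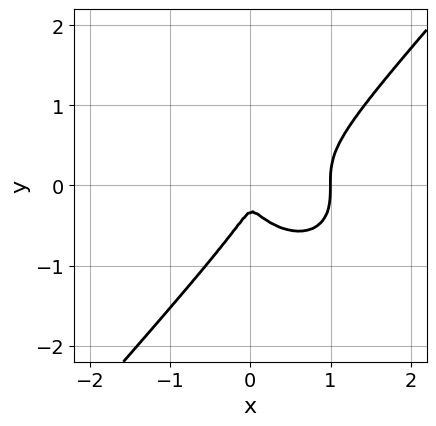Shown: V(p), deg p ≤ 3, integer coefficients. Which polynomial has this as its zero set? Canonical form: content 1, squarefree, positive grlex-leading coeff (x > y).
The degree is 3 — a generic line meets the curve in up to 3 points.
From the axis intercepts and sections: it meets the x-axis at x = 1 (among the integer gridlines).
The integer polynomial consistent with all of this is the stated p.

3*x^3 + x*y^2 - 3*y^3 - 3*x^2 - y^2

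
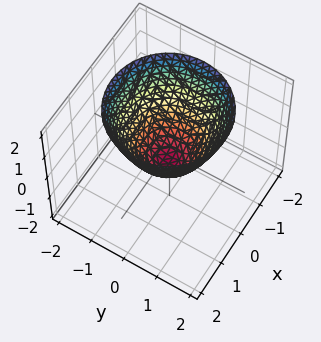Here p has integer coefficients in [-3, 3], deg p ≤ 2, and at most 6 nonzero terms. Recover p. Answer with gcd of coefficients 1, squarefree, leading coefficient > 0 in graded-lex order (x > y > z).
(a) deg p = 2. No degree-1 surface has this shape.
(b) By symmetry, every cross-section ⟂ z is a circle, so x, y appear only via x² + y².
(c) Reading off the gridlines: a circular section at z = 0 has radius between 0 and 1.
(d) These observations pin down the coefficients.

2*x^2 + 2*y^2 - 2*z - 1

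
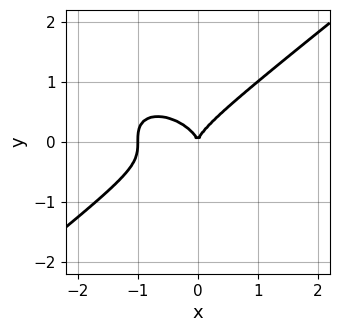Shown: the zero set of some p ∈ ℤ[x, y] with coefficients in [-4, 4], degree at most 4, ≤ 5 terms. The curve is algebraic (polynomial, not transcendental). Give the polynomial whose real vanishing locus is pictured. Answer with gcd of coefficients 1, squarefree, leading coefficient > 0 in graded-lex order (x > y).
x^3 - 2*y^3 + x^2

(a) Degree: no degree-2 curve has this shape, so deg p = 3.
(b) From the axis intercepts and sections: among the integer gridlines, it crosses the x-axis at x ∈ {-1, 0}; one y-axis crossing is at y = 0.
(c) Together with the visible shape, these determine p as stated.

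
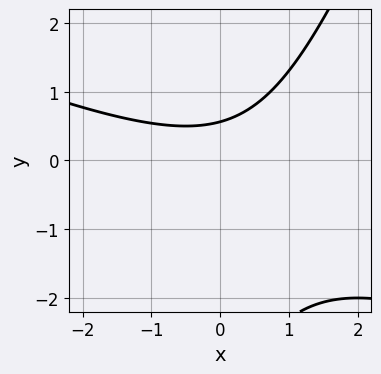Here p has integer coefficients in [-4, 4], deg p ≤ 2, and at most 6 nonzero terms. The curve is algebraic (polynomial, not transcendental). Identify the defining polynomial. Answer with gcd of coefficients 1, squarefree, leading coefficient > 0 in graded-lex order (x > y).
(a) The degree is 2 — no degree-1 curve has this shape.
(b) Reading off the gridlines: it misses every integer gridline on the x-axis.
(c) Matching integer coefficients to the picture gives p.

x^2 + 2*x*y - y^2 - 3*y + 2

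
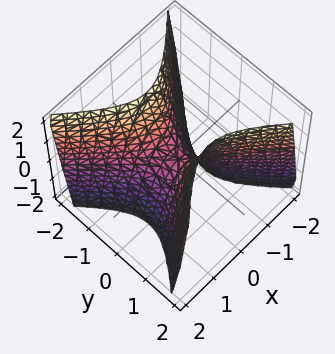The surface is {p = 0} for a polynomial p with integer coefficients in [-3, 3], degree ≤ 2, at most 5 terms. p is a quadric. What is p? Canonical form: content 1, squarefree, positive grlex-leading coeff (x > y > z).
1. The degree is 2 — a saddle surface; a quadric.
2. Symmetries: mirror symmetry y ↦ −y ⇒ only even powers of y; the x ↦ −x reflection is a symmetry, so x appears only in even powers.
3. Against the integer gridlines: it crosses the x-axis at the gridline x = 0; it meets the y-axis at y = 0 (among the integer gridlines); it meets the z-axis at z = 0 (among the integer gridlines).
4. Solving for integer coefficients yields p as stated.

2*x^2 - 2*y^2 + z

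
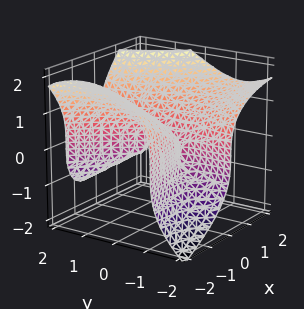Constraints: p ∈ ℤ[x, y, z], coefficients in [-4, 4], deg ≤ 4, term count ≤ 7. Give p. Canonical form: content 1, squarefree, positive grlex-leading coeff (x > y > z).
1. The degree is 3 — the shape is more complex than any degree-2 surface.
2. From the visible intercepts: the visible y-axis segment lies entirely on the surface; it meets the z-axis at z = 0 (among the integer gridlines); it meets the x-axis at x = 0 (among the integer gridlines).
3. Fitting integer coefficients to these (and the overall shape) gives p.

2*x^2*y + 2*x*y^2 - 2*z^3 + 3*x^2 + x*y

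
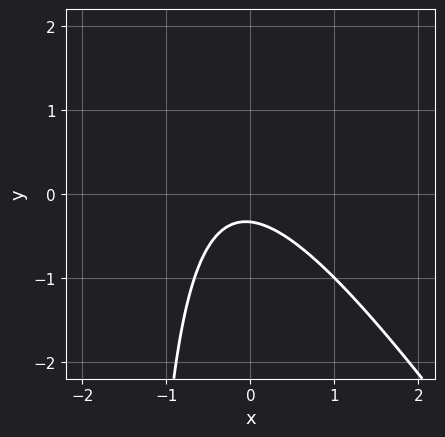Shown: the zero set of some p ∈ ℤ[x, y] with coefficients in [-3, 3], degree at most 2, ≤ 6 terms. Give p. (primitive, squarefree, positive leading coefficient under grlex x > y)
First, the degree is 2 — no degree-1 curve has this shape.
Next, observable constraints: no x-intercept at any integer in the box.
Finally, solving for integer coefficients yields p as stated.

3*x^2 + 2*x*y + x + 3*y + 1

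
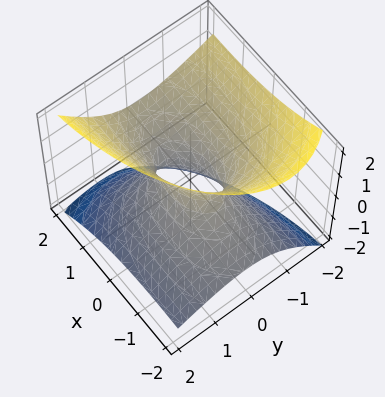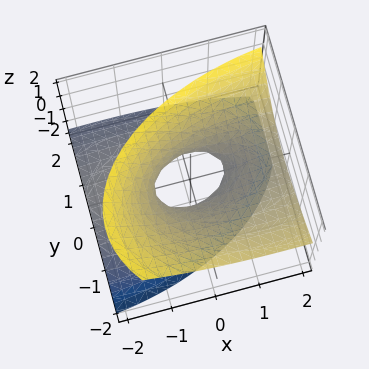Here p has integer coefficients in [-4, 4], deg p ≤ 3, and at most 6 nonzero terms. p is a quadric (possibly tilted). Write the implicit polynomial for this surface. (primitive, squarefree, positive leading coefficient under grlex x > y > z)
(a) The degree is 2 — no degree-1 surface has this shape.
(b) Against the integer gridlines: the surface avoids every integer z-axis point in the box; among the integer gridlines, it crosses the x-axis at x ∈ {-1, 1}.
(c) Together with the visible shape, these determine p as stated.

x^2 - 3*x*z + 3*y^2 + 3*y*z - 3*z^2 - 1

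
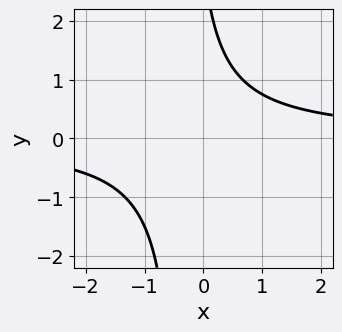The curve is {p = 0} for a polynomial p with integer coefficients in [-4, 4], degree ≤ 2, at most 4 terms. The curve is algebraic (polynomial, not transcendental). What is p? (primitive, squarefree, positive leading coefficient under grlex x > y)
3*x*y + y - 3

First, degree: the shape is more complex than any degree-1 curve, so deg p = 2.
Next, reading off the gridlines: it misses every integer gridline on the y-axis; the curve avoids every integer x-axis point in the box.
Finally, together with the visible shape, these determine p as stated.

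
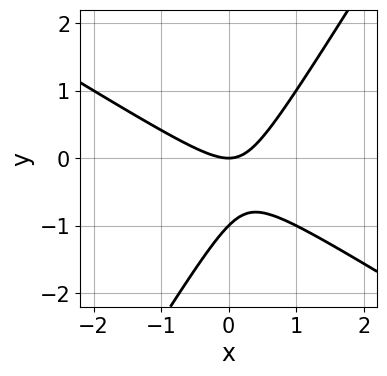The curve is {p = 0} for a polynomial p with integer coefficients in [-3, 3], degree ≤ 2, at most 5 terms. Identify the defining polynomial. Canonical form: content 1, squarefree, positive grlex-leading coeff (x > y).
(a) The degree is 2 — no degree-1 curve has this shape.
(b) Against the integer gridlines: the y-axis gridline crossings are at y ∈ {-1, 0}; it meets the x-axis at x = 0 (among the integer gridlines).
(c) Solving for integer coefficients yields p as stated.

x^2 + x*y - y^2 - y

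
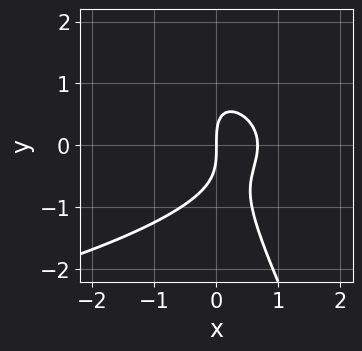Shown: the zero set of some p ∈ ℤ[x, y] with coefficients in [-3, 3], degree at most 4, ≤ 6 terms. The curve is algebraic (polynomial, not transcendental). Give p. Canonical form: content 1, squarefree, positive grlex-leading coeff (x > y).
Degree: a generic line meets the curve in up to 3 points, so deg p = 3.
From the visible intercepts: one y-axis crossing is at y = 0; one x-axis crossing is at x = 0.
Assembling these constraints gives the stated polynomial.

2*x*y^2 + y^3 + 3*x^2 - 2*x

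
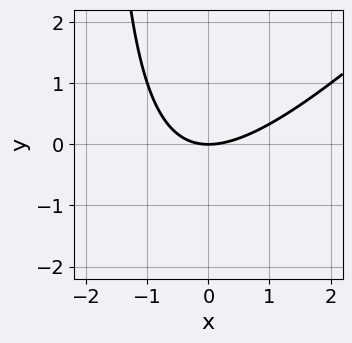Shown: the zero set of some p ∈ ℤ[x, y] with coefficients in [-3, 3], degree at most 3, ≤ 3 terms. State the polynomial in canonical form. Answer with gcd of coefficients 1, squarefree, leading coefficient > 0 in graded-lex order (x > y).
1. The degree is 2 — the shape is more complex than any degree-1 curve.
2. Observable constraints: one y-axis crossing is at y = 0; one x-axis crossing is at x = 0.
3. These observations pin down the coefficients.

x^2 - x*y - 2*y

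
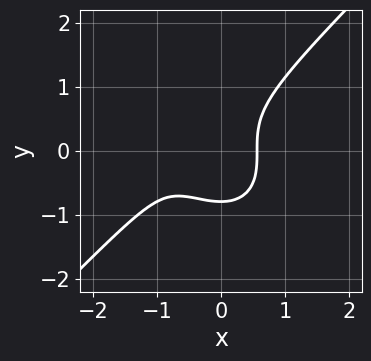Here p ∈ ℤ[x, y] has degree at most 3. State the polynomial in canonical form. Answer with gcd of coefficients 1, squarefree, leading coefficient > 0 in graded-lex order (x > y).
First, degree: no degree-2 curve has this shape, so deg p = 3.
Finally, solving for integer coefficients yields p as stated.

2*x^3 - 2*y^3 + 2*x^2 - 1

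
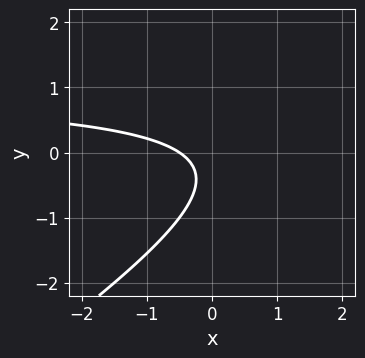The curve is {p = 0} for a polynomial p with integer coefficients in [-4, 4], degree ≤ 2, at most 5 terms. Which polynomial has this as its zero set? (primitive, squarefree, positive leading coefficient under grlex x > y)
2*x*y - 3*y^2 - 2*x - 2*y - 1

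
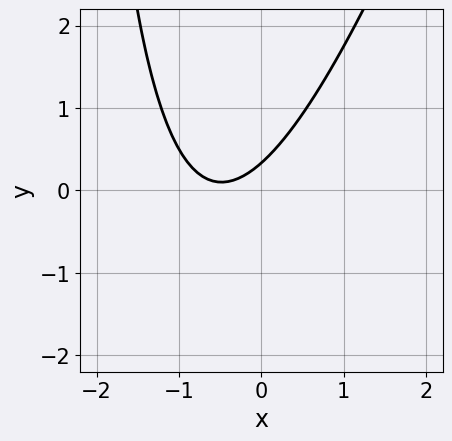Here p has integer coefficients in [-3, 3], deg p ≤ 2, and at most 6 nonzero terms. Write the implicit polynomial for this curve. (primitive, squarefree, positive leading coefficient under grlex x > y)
3*x^2 - x*y + 3*x - 3*y + 1

(a) deg p = 2. A generic line meets the curve in up to 2 points.
(b) From the axis intercepts and sections: the curve avoids every integer x-axis point in the box.
(c) Solving for integer coefficients yields p as stated.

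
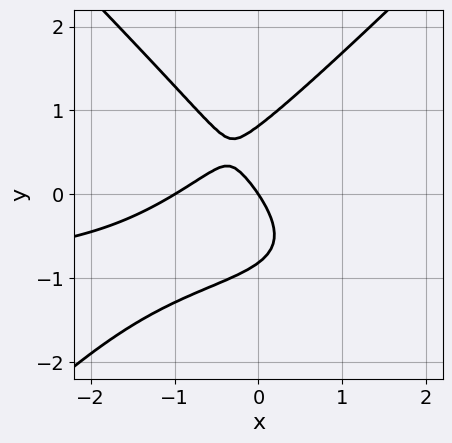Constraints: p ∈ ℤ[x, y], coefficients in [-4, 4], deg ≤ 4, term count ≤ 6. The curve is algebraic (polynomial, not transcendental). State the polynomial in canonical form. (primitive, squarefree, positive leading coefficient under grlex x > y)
Degree: a generic line meets the curve in up to 3 points, so deg p = 3.
Checking where it meets the axes: it meets the y-axis at y = 0 (among the integer gridlines); the x-axis gridline crossings are at x ∈ {-1, 0}.
Matching integer coefficients to the picture gives p.

3*x^2*y - 3*y^3 + 3*x^2 + 3*x + 2*y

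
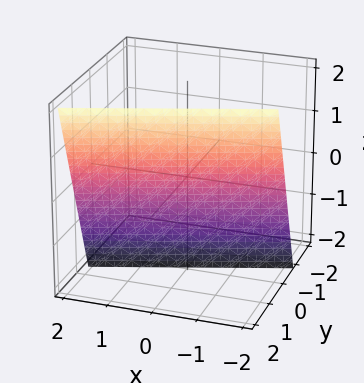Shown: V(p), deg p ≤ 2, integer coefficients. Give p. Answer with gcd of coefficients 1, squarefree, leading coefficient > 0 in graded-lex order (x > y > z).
First, the degree is 1 — the surface is flat (a plane).
Then, against the integer gridlines: one z-axis crossing is at z = -2; it crosses the x-axis at the gridline x = -2.
Finally, the integer polynomial consistent with all of this is the stated p.

x - 3*y + z + 2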